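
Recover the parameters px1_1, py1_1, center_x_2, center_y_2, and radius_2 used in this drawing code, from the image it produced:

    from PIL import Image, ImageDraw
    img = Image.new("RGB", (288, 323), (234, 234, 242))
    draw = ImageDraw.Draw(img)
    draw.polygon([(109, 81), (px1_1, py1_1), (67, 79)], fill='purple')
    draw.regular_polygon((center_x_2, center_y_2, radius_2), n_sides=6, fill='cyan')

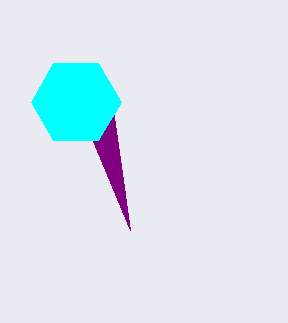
px1_1 = 130; py1_1 = 230; center_x_2 = 76; center_y_2 = 102; radius_2 = 45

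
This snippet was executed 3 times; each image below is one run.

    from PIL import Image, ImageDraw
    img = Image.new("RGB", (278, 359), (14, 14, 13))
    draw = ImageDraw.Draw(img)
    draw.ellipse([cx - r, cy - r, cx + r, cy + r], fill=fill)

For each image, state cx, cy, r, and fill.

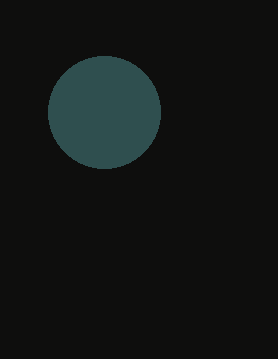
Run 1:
cx = 104
cy = 112
r = 56
fill = 'darkslategray'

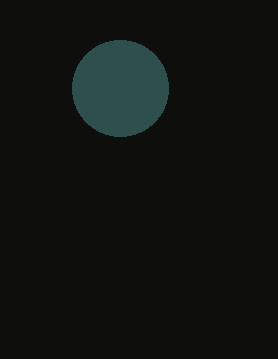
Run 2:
cx = 120; cy = 88; r = 48; fill = 'darkslategray'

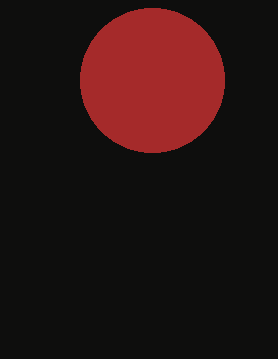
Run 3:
cx = 152, cy = 80, r = 72, fill = 'brown'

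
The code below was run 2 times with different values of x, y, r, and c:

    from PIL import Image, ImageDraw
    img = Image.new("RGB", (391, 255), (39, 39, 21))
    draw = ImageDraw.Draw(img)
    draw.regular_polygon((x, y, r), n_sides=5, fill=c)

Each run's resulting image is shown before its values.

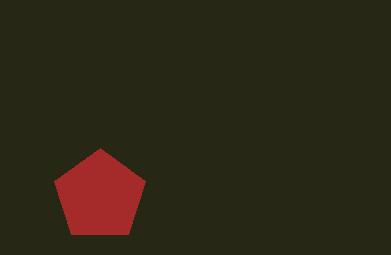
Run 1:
x = 100
y = 196
r = 48
c = 'brown'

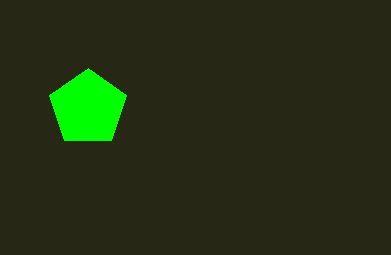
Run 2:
x = 88
y = 108
r = 40
c = 'lime'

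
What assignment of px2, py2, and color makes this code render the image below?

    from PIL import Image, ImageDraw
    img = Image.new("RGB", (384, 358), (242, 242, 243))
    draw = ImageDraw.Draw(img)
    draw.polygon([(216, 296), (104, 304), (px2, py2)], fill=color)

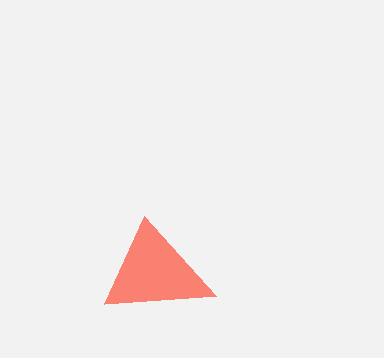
px2 = 144; py2 = 216; color = 'salmon'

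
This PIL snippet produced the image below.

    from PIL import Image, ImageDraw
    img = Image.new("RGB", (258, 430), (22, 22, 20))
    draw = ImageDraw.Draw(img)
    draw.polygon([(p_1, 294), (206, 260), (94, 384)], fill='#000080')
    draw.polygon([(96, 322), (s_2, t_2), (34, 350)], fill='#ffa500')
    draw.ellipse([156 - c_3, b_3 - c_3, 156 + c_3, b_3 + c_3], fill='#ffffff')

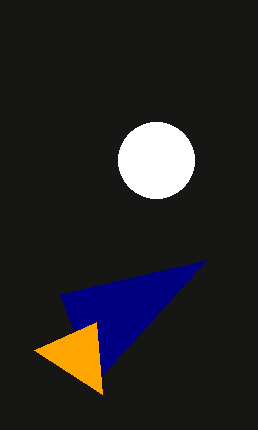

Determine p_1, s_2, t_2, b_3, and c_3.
p_1 = 60
s_2 = 102
t_2 = 394
b_3 = 160
c_3 = 38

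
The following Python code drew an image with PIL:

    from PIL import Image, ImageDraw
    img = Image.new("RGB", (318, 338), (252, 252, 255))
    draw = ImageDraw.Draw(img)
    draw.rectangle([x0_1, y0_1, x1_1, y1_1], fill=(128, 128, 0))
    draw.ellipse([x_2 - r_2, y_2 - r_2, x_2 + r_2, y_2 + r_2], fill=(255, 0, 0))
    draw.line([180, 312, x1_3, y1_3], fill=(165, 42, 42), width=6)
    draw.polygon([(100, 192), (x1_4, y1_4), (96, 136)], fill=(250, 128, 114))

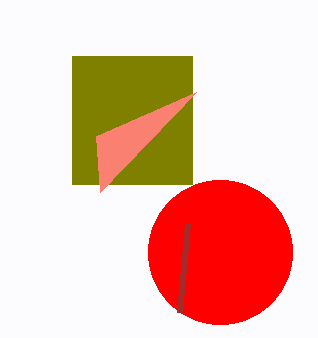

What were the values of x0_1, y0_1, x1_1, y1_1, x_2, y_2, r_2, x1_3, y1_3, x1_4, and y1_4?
x0_1 = 72, y0_1 = 56, x1_1 = 192, y1_1 = 184, x_2 = 220, y_2 = 252, r_2 = 72, x1_3 = 188, y1_3 = 224, x1_4 = 196, y1_4 = 92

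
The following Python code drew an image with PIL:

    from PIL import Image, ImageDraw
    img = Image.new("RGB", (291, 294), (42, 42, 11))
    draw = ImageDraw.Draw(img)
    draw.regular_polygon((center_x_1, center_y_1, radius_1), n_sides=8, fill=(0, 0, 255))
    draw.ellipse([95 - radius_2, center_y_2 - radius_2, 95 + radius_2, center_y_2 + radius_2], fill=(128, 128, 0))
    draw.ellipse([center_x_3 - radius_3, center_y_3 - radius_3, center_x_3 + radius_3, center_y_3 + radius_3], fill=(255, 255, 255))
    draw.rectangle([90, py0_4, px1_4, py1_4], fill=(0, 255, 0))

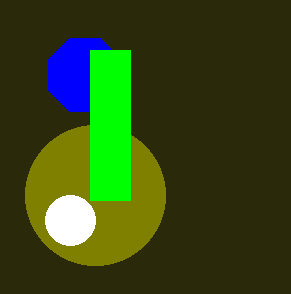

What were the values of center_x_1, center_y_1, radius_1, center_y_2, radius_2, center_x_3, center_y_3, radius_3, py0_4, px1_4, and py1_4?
center_x_1 = 85; center_y_1 = 75; radius_1 = 40; center_y_2 = 195; radius_2 = 70; center_x_3 = 70; center_y_3 = 220; radius_3 = 25; py0_4 = 50; px1_4 = 130; py1_4 = 200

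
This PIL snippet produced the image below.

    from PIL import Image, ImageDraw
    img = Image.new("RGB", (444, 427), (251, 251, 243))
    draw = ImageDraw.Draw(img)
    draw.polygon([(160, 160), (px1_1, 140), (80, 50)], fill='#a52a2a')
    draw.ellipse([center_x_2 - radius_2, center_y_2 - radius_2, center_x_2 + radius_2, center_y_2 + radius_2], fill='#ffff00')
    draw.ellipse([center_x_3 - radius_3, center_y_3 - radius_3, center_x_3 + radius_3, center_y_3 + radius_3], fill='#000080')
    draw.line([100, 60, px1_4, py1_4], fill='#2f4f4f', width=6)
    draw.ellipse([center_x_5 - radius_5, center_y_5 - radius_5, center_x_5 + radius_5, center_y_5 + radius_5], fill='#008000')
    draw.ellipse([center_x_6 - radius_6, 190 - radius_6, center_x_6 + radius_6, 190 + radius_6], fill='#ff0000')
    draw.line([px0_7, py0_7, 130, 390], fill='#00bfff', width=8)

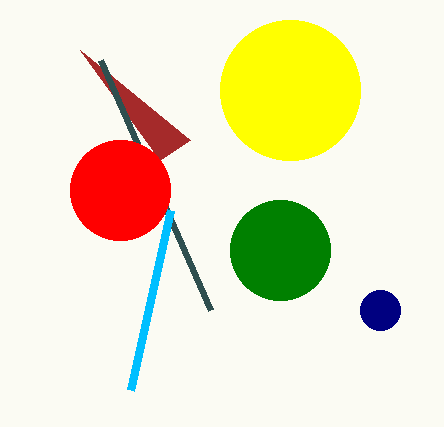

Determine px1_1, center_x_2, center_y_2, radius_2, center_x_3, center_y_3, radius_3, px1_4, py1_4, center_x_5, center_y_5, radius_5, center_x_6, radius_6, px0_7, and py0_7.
px1_1 = 190, center_x_2 = 290, center_y_2 = 90, radius_2 = 70, center_x_3 = 380, center_y_3 = 310, radius_3 = 20, px1_4 = 210, py1_4 = 310, center_x_5 = 280, center_y_5 = 250, radius_5 = 50, center_x_6 = 120, radius_6 = 50, px0_7 = 170, py0_7 = 210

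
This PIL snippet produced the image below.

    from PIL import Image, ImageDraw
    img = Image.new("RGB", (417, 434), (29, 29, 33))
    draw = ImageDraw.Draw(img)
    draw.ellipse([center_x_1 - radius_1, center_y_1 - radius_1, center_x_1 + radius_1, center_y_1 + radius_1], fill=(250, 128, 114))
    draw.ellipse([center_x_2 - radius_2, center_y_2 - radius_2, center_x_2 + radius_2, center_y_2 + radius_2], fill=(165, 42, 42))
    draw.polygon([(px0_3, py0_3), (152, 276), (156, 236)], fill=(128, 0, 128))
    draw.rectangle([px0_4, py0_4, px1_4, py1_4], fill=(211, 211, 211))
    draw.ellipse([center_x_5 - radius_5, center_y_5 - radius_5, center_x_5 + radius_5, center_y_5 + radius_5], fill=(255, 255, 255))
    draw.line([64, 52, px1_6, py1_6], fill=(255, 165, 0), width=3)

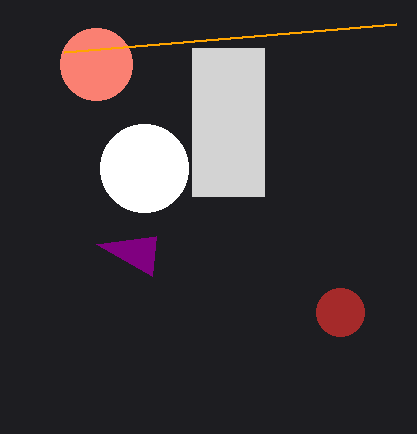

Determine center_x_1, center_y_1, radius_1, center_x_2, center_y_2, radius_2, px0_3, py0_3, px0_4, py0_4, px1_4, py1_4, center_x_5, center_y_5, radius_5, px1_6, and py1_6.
center_x_1 = 96; center_y_1 = 64; radius_1 = 36; center_x_2 = 340; center_y_2 = 312; radius_2 = 24; px0_3 = 96; py0_3 = 244; px0_4 = 192; py0_4 = 48; px1_4 = 264; py1_4 = 196; center_x_5 = 144; center_y_5 = 168; radius_5 = 44; px1_6 = 396; py1_6 = 24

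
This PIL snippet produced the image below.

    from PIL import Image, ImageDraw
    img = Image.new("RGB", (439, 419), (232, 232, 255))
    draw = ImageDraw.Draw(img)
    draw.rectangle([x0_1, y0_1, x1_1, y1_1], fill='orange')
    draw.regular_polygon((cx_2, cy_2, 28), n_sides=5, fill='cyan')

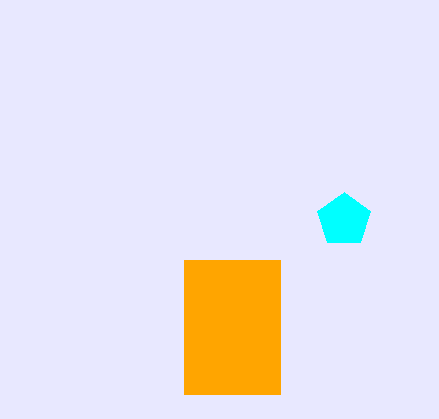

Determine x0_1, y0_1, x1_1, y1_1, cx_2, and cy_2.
x0_1 = 184
y0_1 = 260
x1_1 = 280
y1_1 = 394
cx_2 = 344
cy_2 = 220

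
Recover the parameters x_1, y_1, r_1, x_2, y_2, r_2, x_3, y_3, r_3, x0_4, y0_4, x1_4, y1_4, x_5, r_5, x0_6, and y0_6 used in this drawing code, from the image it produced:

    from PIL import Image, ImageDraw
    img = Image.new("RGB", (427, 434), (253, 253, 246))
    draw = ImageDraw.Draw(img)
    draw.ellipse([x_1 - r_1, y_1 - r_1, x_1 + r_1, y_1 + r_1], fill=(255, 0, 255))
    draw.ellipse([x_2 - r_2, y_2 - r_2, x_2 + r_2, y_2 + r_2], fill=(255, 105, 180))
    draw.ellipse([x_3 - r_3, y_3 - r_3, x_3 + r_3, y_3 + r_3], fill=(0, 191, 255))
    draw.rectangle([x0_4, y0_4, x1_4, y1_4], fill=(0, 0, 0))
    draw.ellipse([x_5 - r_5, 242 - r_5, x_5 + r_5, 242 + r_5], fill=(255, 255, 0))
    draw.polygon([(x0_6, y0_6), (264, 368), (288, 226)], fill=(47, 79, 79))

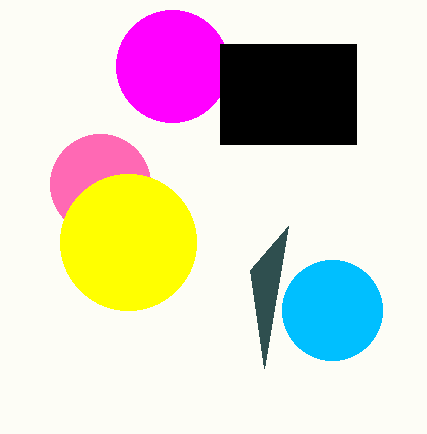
x_1 = 172; y_1 = 66; r_1 = 56; x_2 = 100; y_2 = 184; r_2 = 50; x_3 = 332; y_3 = 310; r_3 = 50; x0_4 = 220; y0_4 = 44; x1_4 = 356; y1_4 = 144; x_5 = 128; r_5 = 68; x0_6 = 250; y0_6 = 270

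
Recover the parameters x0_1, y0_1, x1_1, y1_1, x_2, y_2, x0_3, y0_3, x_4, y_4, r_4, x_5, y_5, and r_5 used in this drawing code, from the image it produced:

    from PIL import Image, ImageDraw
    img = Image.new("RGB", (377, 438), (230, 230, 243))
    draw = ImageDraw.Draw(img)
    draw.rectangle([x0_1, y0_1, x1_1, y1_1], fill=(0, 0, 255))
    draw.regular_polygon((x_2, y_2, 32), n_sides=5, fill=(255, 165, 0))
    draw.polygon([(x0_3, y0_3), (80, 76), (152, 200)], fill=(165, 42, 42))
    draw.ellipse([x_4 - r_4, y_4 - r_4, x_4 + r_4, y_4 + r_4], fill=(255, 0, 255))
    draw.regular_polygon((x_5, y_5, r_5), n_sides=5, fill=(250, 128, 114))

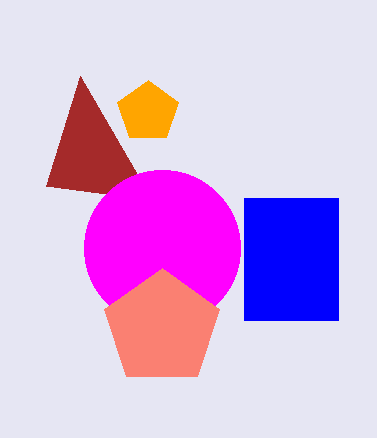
x0_1 = 244, y0_1 = 198, x1_1 = 338, y1_1 = 320, x_2 = 148, y_2 = 112, x0_3 = 46, y0_3 = 186, x_4 = 162, y_4 = 248, r_4 = 78, x_5 = 162, y_5 = 328, r_5 = 60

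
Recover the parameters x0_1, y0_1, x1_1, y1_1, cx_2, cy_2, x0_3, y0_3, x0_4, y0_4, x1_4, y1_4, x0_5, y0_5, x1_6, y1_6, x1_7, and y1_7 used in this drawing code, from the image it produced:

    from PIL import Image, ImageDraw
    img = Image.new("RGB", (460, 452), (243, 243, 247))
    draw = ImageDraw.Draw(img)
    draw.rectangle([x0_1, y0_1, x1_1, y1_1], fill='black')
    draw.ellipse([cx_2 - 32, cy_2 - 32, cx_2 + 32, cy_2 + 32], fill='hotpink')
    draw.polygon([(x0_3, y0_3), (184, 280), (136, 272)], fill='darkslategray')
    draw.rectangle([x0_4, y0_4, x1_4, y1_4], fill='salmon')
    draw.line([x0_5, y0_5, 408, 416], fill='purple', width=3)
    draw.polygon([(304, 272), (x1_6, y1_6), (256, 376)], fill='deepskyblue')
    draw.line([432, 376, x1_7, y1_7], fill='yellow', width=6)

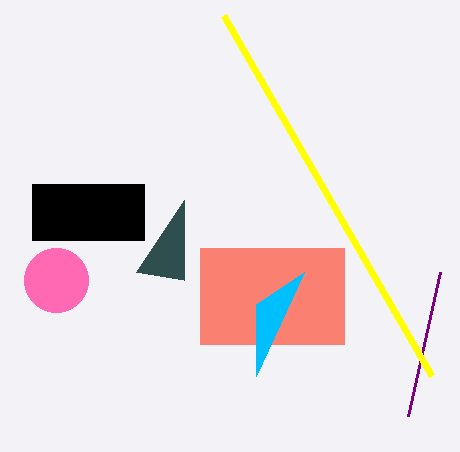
x0_1 = 32
y0_1 = 184
x1_1 = 144
y1_1 = 240
cx_2 = 56
cy_2 = 280
x0_3 = 184
y0_3 = 200
x0_4 = 200
y0_4 = 248
x1_4 = 344
y1_4 = 344
x0_5 = 440
y0_5 = 272
x1_6 = 256
y1_6 = 304
x1_7 = 224
y1_7 = 16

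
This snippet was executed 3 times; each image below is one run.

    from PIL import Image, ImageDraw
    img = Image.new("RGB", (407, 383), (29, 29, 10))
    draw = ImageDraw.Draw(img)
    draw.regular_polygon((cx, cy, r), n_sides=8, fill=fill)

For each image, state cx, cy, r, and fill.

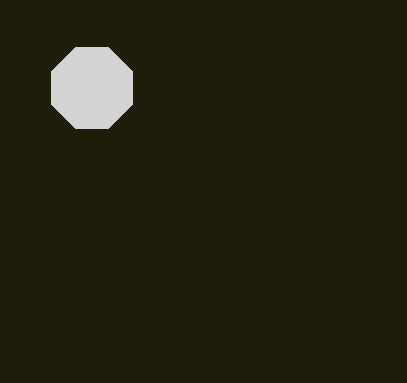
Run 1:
cx = 92
cy = 88
r = 44
fill = 'lightgray'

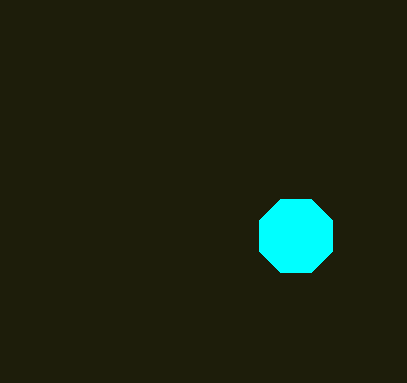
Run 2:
cx = 296
cy = 236
r = 40
fill = 'cyan'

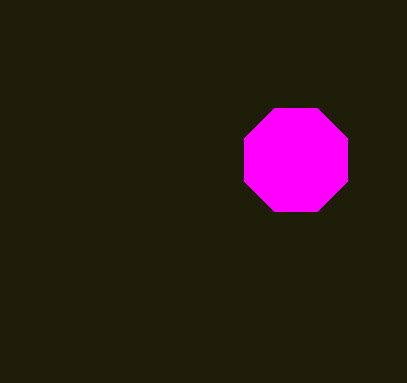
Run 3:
cx = 296; cy = 160; r = 56; fill = 'magenta'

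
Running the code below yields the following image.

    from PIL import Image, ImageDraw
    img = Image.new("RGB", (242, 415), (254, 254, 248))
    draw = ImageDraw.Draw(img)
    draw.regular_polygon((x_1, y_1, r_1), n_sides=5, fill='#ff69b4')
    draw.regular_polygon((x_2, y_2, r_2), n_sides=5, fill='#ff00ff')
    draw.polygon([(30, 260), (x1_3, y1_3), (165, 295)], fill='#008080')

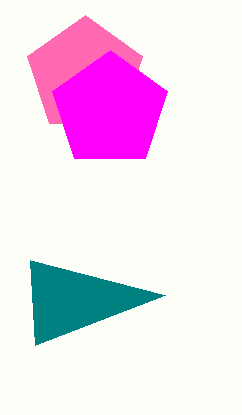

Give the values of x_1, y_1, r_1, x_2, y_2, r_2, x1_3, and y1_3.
x_1 = 85
y_1 = 75
r_1 = 60
x_2 = 110
y_2 = 110
r_2 = 60
x1_3 = 35
y1_3 = 345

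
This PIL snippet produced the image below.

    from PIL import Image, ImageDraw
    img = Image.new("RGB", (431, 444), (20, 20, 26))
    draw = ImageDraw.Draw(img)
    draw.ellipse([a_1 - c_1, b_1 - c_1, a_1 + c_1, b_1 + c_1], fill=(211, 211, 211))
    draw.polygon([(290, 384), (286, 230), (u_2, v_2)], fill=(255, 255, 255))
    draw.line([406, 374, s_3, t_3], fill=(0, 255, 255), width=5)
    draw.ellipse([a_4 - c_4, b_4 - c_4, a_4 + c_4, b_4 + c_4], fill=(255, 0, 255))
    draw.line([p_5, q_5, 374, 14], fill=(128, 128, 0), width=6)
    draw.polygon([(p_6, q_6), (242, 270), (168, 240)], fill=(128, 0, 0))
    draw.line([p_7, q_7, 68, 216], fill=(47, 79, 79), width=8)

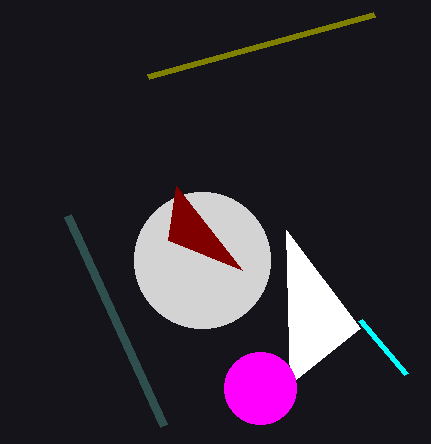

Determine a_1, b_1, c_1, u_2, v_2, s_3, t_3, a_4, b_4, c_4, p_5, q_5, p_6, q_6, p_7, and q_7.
a_1 = 202, b_1 = 260, c_1 = 68, u_2 = 360, v_2 = 328, s_3 = 360, t_3 = 320, a_4 = 260, b_4 = 388, c_4 = 36, p_5 = 148, q_5 = 76, p_6 = 176, q_6 = 186, p_7 = 164, q_7 = 426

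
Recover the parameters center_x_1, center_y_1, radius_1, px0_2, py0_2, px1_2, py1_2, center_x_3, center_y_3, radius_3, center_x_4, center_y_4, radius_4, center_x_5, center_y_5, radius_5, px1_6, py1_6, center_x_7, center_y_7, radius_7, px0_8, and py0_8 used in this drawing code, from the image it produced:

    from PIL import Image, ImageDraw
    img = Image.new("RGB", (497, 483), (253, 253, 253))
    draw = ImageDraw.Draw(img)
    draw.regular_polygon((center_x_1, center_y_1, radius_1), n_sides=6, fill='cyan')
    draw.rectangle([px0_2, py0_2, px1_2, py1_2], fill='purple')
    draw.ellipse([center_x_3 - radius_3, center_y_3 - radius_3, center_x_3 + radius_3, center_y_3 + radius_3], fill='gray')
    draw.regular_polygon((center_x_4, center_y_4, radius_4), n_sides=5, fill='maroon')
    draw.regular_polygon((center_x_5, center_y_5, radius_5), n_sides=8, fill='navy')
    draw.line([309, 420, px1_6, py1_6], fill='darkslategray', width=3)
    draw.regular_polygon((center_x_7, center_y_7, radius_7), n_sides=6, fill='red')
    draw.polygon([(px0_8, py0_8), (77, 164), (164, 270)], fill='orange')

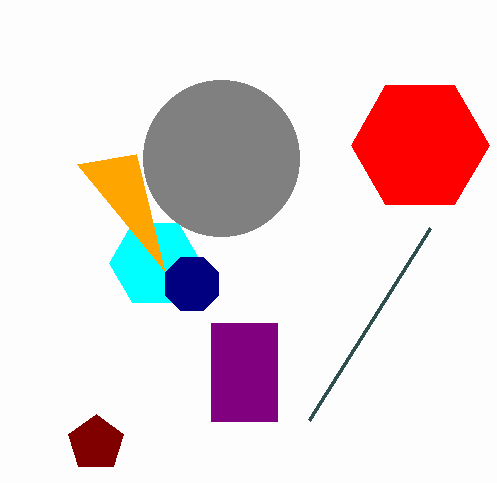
center_x_1 = 155; center_y_1 = 263; radius_1 = 46; px0_2 = 211; py0_2 = 323; px1_2 = 277; py1_2 = 421; center_x_3 = 221; center_y_3 = 158; radius_3 = 78; center_x_4 = 96; center_y_4 = 443; radius_4 = 29; center_x_5 = 192; center_y_5 = 284; radius_5 = 29; px1_6 = 430; py1_6 = 228; center_x_7 = 420; center_y_7 = 145; radius_7 = 69; px0_8 = 136; py0_8 = 154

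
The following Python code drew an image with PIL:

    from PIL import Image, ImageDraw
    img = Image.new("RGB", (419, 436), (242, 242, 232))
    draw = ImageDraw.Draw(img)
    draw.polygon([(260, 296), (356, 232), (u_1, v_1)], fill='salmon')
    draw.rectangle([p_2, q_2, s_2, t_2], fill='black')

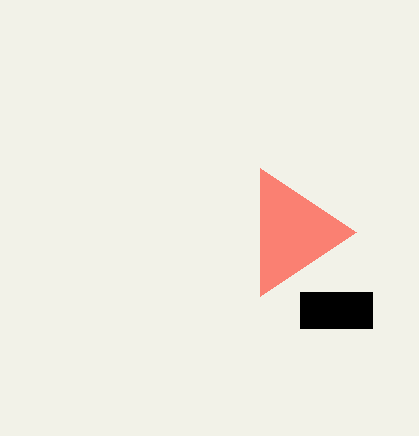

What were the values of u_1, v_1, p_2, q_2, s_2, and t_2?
u_1 = 260; v_1 = 168; p_2 = 300; q_2 = 292; s_2 = 372; t_2 = 328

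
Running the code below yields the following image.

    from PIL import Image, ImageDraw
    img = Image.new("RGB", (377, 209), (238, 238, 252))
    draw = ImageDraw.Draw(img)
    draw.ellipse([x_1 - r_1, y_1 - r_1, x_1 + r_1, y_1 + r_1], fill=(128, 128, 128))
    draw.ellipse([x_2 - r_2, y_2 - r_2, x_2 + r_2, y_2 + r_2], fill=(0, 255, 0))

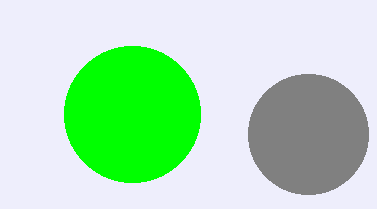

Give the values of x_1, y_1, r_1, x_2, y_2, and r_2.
x_1 = 308
y_1 = 134
r_1 = 60
x_2 = 132
y_2 = 114
r_2 = 68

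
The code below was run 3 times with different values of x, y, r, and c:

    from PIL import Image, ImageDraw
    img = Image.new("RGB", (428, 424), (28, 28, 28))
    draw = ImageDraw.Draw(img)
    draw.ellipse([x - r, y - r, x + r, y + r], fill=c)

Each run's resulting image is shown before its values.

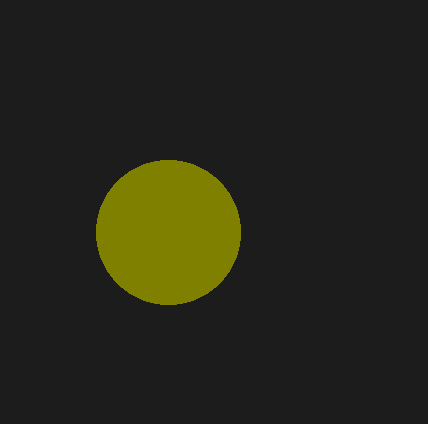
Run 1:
x = 168; y = 232; r = 72; c = 'olive'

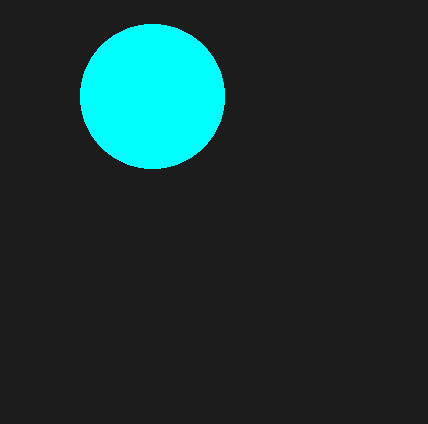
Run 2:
x = 152
y = 96
r = 72
c = 'cyan'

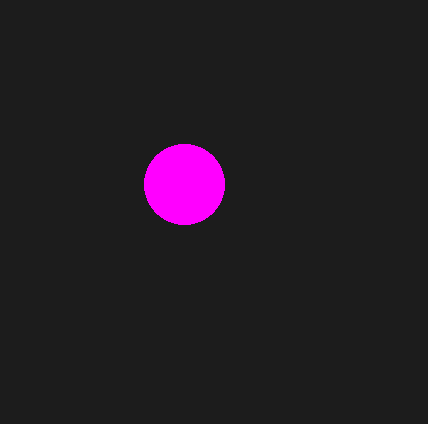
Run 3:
x = 184, y = 184, r = 40, c = 'magenta'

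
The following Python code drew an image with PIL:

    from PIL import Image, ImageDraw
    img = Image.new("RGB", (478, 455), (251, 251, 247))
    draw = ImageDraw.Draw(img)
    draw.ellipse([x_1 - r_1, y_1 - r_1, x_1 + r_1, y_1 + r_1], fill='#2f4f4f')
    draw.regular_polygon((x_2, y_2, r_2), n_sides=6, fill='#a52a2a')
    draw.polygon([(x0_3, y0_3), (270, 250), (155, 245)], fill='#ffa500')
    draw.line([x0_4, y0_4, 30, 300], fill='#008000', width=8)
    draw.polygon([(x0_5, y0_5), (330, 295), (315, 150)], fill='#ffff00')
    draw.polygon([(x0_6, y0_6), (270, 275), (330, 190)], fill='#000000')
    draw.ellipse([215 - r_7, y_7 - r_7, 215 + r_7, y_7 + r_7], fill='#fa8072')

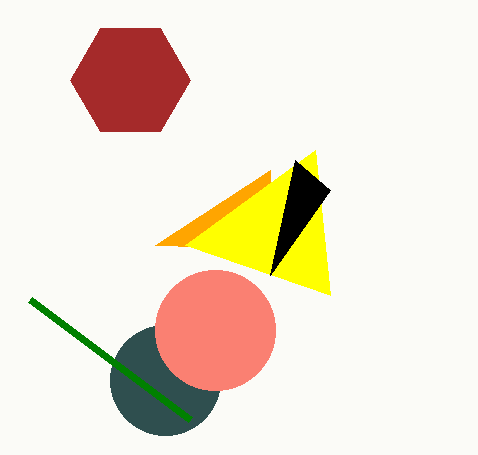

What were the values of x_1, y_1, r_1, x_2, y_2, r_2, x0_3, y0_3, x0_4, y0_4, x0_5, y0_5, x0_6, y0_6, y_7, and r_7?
x_1 = 165; y_1 = 380; r_1 = 55; x_2 = 130; y_2 = 80; r_2 = 60; x0_3 = 270; y0_3 = 170; x0_4 = 190; y0_4 = 420; x0_5 = 185; y0_5 = 245; x0_6 = 295; y0_6 = 160; y_7 = 330; r_7 = 60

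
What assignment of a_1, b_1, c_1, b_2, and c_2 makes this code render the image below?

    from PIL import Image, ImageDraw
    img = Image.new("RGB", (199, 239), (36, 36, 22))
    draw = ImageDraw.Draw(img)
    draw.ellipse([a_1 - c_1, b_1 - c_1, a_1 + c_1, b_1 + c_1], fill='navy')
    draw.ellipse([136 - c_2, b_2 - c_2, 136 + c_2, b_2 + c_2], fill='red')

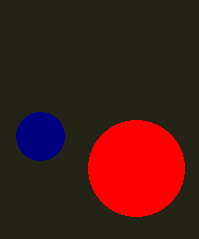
a_1 = 40; b_1 = 136; c_1 = 24; b_2 = 168; c_2 = 48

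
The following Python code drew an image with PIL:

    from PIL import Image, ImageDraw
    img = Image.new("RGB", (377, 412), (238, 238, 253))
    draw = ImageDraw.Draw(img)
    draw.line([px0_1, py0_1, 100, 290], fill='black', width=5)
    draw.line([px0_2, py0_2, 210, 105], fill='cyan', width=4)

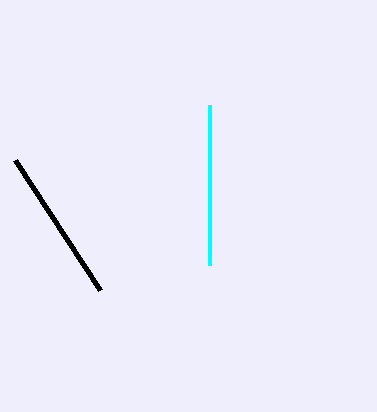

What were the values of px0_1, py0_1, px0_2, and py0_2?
px0_1 = 15, py0_1 = 160, px0_2 = 210, py0_2 = 265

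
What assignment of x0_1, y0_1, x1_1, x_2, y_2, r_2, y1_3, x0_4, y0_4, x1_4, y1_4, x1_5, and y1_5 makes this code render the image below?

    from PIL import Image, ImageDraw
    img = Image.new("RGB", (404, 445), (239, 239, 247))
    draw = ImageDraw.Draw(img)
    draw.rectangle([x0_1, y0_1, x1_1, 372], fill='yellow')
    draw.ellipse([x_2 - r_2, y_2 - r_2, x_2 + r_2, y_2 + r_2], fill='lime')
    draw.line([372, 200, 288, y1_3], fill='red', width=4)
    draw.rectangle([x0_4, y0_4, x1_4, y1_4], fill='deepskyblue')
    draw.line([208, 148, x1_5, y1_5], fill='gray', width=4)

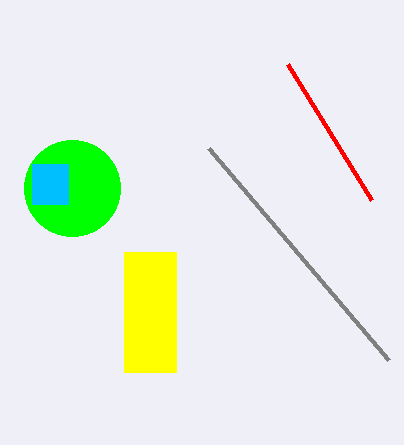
x0_1 = 124; y0_1 = 252; x1_1 = 176; x_2 = 72; y_2 = 188; r_2 = 48; y1_3 = 64; x0_4 = 32; y0_4 = 164; x1_4 = 68; y1_4 = 204; x1_5 = 388; y1_5 = 360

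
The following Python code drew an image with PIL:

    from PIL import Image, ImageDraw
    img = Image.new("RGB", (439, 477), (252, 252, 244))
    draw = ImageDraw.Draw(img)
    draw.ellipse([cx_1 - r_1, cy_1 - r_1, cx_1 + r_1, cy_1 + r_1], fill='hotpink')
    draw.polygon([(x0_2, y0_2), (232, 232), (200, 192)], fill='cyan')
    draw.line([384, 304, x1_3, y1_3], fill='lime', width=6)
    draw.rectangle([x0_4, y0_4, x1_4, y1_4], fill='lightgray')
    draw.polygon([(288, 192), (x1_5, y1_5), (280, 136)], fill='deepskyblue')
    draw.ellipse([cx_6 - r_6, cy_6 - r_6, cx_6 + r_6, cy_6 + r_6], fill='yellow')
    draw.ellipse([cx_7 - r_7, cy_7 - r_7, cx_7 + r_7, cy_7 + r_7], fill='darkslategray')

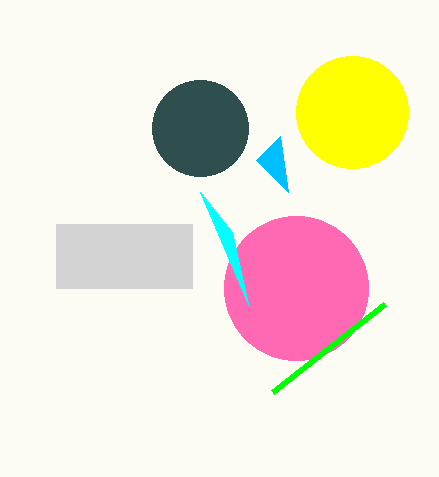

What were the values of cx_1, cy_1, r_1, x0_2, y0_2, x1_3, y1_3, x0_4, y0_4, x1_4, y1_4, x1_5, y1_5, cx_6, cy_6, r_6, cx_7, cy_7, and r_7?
cx_1 = 296; cy_1 = 288; r_1 = 72; x0_2 = 248; y0_2 = 304; x1_3 = 272; y1_3 = 392; x0_4 = 56; y0_4 = 224; x1_4 = 192; y1_4 = 288; x1_5 = 256; y1_5 = 160; cx_6 = 352; cy_6 = 112; r_6 = 56; cx_7 = 200; cy_7 = 128; r_7 = 48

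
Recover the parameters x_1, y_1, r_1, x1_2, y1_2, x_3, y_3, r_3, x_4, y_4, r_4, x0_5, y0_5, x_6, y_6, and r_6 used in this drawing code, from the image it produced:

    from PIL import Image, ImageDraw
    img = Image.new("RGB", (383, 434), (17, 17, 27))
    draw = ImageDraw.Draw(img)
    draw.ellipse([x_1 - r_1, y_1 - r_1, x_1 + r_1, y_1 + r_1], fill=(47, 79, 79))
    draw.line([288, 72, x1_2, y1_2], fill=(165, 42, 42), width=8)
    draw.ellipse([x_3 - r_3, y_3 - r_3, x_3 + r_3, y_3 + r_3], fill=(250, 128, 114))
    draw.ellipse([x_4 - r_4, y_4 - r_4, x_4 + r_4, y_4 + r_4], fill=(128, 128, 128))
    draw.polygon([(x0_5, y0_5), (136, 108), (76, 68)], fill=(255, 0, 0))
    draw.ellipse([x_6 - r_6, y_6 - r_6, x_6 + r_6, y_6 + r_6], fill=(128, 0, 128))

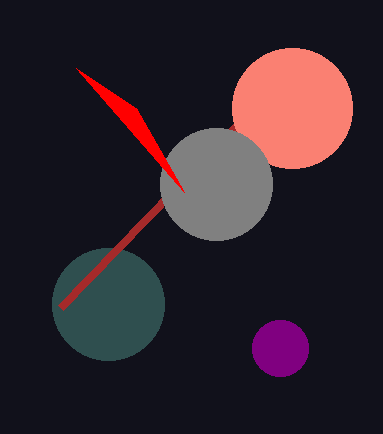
x_1 = 108
y_1 = 304
r_1 = 56
x1_2 = 60
y1_2 = 308
x_3 = 292
y_3 = 108
r_3 = 60
x_4 = 216
y_4 = 184
r_4 = 56
x0_5 = 184
y0_5 = 192
x_6 = 280
y_6 = 348
r_6 = 28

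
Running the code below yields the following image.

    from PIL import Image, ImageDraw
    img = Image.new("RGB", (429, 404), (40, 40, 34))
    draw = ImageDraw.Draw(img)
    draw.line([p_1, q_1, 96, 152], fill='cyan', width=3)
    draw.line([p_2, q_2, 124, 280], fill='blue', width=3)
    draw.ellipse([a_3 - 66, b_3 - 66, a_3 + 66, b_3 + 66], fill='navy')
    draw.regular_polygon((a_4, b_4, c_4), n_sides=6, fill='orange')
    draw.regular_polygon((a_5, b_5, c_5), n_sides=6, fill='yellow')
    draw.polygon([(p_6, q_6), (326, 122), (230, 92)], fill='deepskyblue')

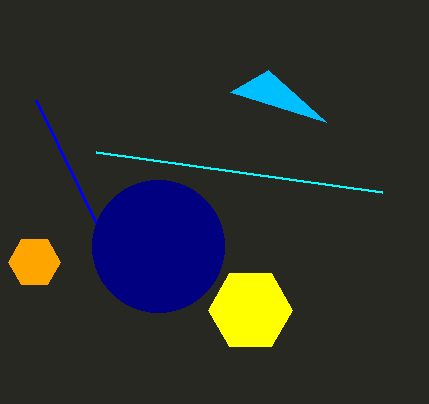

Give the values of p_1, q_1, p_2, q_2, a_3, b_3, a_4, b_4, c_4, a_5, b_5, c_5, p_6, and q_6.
p_1 = 382
q_1 = 192
p_2 = 36
q_2 = 100
a_3 = 158
b_3 = 246
a_4 = 34
b_4 = 262
c_4 = 26
a_5 = 250
b_5 = 310
c_5 = 42
p_6 = 268
q_6 = 70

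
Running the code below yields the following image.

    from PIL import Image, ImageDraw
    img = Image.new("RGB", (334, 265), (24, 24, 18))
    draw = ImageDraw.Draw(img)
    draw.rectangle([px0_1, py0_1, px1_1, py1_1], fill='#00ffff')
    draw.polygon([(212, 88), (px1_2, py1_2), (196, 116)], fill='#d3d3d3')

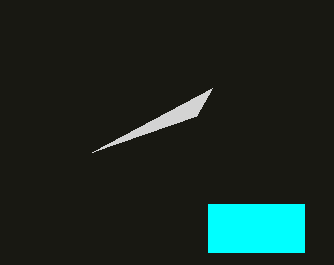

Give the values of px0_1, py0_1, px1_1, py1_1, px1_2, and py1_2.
px0_1 = 208; py0_1 = 204; px1_1 = 304; py1_1 = 252; px1_2 = 92; py1_2 = 152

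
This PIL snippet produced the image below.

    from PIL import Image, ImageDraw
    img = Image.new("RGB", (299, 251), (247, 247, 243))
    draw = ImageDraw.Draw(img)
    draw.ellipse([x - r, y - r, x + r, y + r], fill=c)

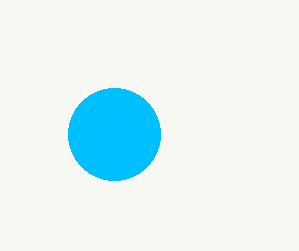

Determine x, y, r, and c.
x = 114, y = 134, r = 46, c = 'deepskyblue'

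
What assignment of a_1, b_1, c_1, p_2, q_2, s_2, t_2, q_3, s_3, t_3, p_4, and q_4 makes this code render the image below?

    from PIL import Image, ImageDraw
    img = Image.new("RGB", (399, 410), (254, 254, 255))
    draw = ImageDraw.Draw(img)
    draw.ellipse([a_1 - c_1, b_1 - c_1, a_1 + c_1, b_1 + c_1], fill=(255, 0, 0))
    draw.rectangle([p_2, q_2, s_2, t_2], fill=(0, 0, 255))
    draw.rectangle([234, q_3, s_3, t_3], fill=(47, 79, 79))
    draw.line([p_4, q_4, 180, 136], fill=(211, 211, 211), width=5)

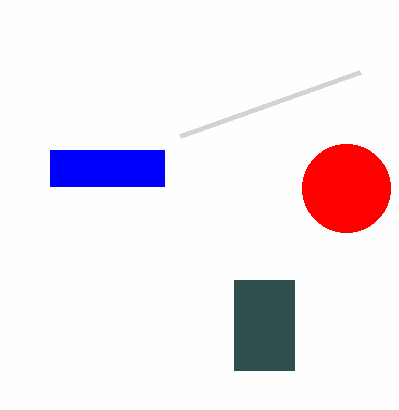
a_1 = 346
b_1 = 188
c_1 = 44
p_2 = 50
q_2 = 150
s_2 = 164
t_2 = 186
q_3 = 280
s_3 = 294
t_3 = 370
p_4 = 360
q_4 = 72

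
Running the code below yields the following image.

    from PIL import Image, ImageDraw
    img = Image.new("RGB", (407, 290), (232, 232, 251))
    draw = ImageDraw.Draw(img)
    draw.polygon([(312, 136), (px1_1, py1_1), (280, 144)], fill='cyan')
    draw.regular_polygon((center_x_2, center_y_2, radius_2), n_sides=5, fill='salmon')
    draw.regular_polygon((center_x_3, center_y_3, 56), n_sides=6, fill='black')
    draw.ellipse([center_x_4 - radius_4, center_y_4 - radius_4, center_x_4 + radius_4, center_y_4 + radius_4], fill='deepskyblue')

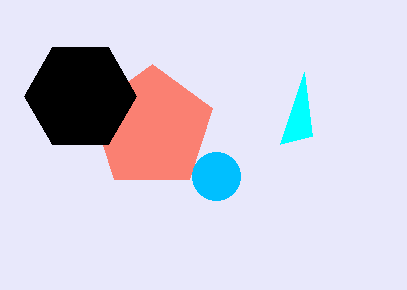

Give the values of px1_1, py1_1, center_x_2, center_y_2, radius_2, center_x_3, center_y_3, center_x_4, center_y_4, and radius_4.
px1_1 = 304, py1_1 = 72, center_x_2 = 152, center_y_2 = 128, radius_2 = 64, center_x_3 = 80, center_y_3 = 96, center_x_4 = 216, center_y_4 = 176, radius_4 = 24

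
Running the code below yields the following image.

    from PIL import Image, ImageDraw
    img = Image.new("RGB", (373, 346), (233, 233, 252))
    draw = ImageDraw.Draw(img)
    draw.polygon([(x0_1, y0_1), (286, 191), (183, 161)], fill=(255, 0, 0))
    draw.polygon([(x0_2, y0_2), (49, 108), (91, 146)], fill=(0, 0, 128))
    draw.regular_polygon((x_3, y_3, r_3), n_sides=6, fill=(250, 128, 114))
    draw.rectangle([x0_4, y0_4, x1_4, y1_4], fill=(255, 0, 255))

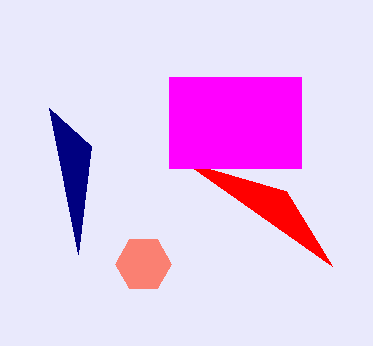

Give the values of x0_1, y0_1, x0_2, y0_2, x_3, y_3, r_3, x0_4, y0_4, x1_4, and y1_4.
x0_1 = 332
y0_1 = 266
x0_2 = 78
y0_2 = 254
x_3 = 143
y_3 = 264
r_3 = 28
x0_4 = 169
y0_4 = 77
x1_4 = 301
y1_4 = 168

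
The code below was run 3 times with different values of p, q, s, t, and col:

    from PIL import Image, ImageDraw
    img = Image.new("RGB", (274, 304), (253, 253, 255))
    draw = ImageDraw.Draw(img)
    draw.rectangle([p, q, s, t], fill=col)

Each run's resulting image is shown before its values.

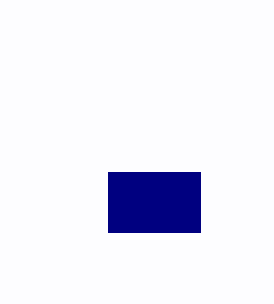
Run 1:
p = 108; q = 172; s = 200; t = 232; col = 'navy'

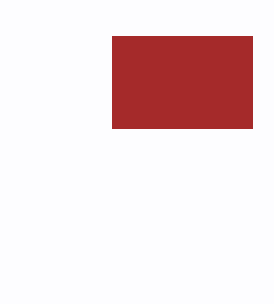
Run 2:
p = 112, q = 36, s = 252, t = 128, col = 'brown'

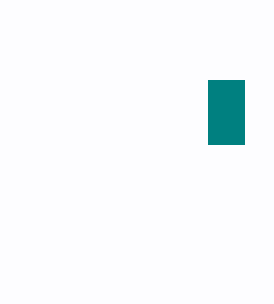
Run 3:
p = 208
q = 80
s = 244
t = 144
col = 'teal'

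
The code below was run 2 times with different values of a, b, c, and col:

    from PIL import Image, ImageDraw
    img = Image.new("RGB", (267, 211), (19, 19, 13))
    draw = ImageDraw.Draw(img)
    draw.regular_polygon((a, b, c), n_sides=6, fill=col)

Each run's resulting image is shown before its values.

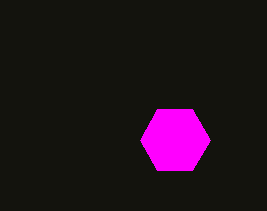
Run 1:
a = 175
b = 140
c = 35
col = 'magenta'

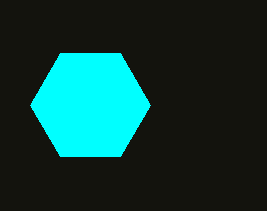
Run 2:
a = 90; b = 105; c = 60; col = 'cyan'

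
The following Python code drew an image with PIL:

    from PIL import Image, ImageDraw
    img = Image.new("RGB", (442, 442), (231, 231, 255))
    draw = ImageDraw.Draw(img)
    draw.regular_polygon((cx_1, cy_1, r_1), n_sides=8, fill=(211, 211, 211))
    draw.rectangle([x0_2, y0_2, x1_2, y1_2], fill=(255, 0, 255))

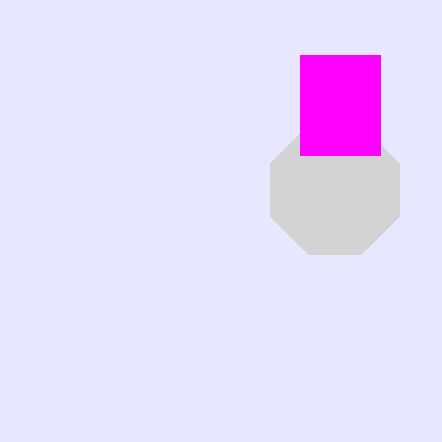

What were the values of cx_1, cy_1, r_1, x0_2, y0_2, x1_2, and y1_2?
cx_1 = 335, cy_1 = 190, r_1 = 70, x0_2 = 300, y0_2 = 55, x1_2 = 380, y1_2 = 155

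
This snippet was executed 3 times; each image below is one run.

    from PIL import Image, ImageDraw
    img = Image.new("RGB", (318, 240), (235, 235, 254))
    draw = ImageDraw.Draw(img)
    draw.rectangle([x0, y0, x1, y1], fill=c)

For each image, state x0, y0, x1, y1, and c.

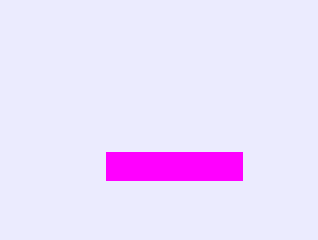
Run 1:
x0 = 106
y0 = 152
x1 = 242
y1 = 180
c = 'magenta'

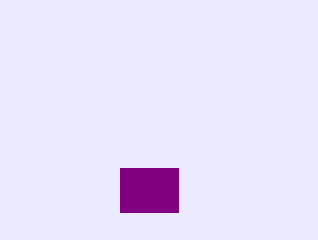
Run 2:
x0 = 120, y0 = 168, x1 = 178, y1 = 212, c = 'purple'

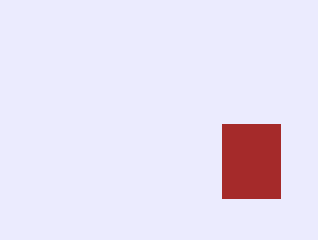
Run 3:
x0 = 222, y0 = 124, x1 = 280, y1 = 198, c = 'brown'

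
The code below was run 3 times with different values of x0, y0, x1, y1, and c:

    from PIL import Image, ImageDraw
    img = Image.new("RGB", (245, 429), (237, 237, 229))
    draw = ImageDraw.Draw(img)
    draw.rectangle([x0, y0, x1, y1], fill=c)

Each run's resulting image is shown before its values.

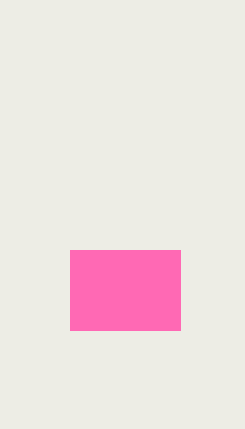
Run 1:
x0 = 70
y0 = 250
x1 = 180
y1 = 330
c = 'hotpink'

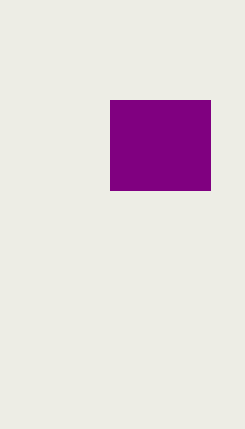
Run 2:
x0 = 110, y0 = 100, x1 = 210, y1 = 190, c = 'purple'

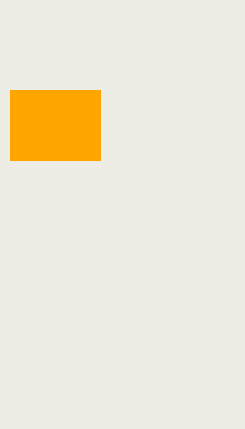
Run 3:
x0 = 10, y0 = 90, x1 = 100, y1 = 160, c = 'orange'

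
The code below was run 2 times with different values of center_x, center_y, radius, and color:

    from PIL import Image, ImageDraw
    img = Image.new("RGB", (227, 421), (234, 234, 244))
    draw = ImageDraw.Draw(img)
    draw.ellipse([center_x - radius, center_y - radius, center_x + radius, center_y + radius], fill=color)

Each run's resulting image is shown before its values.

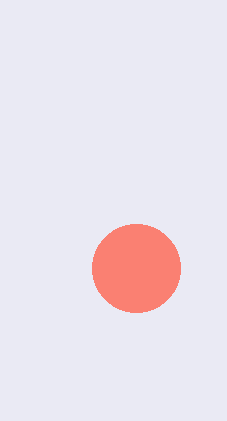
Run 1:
center_x = 136, center_y = 268, radius = 44, color = 'salmon'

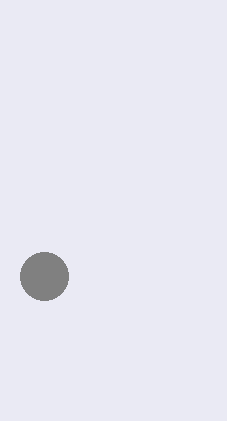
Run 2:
center_x = 44; center_y = 276; radius = 24; color = 'gray'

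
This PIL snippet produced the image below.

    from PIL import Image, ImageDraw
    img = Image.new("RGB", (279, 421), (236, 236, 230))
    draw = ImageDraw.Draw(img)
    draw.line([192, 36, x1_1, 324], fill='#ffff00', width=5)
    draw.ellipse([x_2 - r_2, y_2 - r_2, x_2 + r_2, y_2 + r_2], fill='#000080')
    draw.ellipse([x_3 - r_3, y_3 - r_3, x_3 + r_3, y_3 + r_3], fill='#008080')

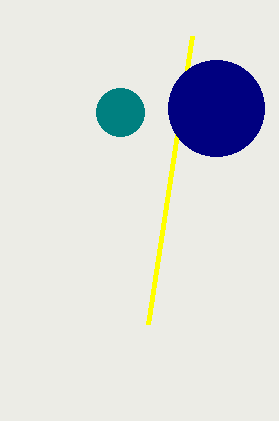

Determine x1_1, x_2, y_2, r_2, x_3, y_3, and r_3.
x1_1 = 148, x_2 = 216, y_2 = 108, r_2 = 48, x_3 = 120, y_3 = 112, r_3 = 24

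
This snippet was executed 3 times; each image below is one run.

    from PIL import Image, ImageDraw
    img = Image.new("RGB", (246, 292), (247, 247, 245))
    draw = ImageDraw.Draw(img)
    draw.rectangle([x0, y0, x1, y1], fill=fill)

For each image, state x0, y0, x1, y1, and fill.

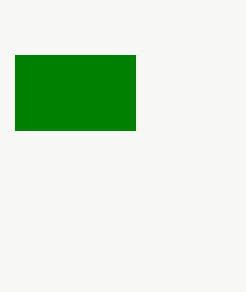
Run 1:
x0 = 15, y0 = 55, x1 = 135, y1 = 130, fill = 'green'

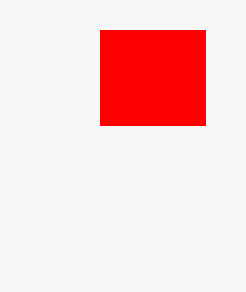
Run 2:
x0 = 100
y0 = 30
x1 = 205
y1 = 125
fill = 'red'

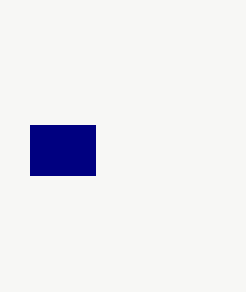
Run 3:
x0 = 30
y0 = 125
x1 = 95
y1 = 175
fill = 'navy'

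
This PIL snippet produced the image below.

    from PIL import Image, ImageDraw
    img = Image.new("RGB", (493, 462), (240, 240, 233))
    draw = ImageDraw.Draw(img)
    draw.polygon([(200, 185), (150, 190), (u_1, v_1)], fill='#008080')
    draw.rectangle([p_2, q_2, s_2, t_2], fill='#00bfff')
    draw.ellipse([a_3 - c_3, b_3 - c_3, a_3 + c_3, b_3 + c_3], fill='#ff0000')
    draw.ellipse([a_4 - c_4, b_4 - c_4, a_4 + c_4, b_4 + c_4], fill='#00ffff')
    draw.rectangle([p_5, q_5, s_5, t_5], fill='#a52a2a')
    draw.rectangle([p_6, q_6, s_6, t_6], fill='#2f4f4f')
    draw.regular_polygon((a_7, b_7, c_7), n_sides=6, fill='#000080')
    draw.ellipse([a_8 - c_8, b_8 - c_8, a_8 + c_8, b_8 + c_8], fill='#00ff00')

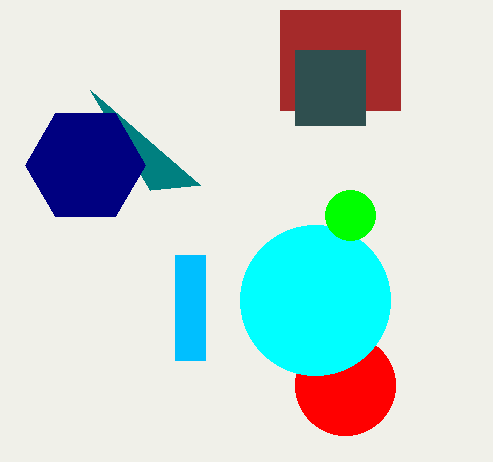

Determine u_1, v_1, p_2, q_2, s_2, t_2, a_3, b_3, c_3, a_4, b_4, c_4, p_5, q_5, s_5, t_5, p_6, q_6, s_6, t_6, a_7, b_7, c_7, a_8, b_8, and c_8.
u_1 = 90; v_1 = 90; p_2 = 175; q_2 = 255; s_2 = 205; t_2 = 360; a_3 = 345; b_3 = 385; c_3 = 50; a_4 = 315; b_4 = 300; c_4 = 75; p_5 = 280; q_5 = 10; s_5 = 400; t_5 = 110; p_6 = 295; q_6 = 50; s_6 = 365; t_6 = 125; a_7 = 85; b_7 = 165; c_7 = 60; a_8 = 350; b_8 = 215; c_8 = 25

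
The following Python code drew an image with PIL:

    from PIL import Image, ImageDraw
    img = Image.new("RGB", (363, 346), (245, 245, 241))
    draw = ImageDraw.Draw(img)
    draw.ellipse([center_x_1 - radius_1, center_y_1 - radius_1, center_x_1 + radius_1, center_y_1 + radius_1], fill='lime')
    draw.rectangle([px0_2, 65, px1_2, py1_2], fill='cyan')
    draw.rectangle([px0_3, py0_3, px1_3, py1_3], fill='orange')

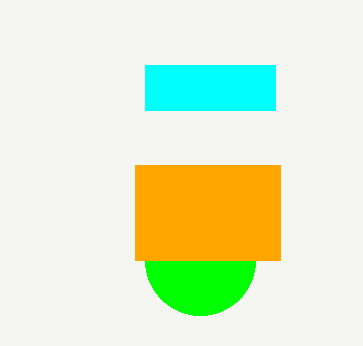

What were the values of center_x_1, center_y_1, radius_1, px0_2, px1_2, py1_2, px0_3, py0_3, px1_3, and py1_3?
center_x_1 = 200
center_y_1 = 260
radius_1 = 55
px0_2 = 145
px1_2 = 275
py1_2 = 110
px0_3 = 135
py0_3 = 165
px1_3 = 280
py1_3 = 260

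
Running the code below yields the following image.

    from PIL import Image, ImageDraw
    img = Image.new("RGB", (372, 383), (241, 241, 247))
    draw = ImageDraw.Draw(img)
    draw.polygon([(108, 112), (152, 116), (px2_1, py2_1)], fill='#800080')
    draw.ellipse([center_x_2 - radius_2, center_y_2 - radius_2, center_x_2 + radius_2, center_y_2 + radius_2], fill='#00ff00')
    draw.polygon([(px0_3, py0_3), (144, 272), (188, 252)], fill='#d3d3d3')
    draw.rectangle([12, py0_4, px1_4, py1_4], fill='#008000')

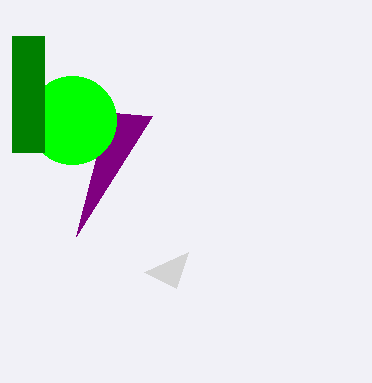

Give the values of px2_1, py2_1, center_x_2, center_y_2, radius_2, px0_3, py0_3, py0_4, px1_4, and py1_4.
px2_1 = 76
py2_1 = 236
center_x_2 = 72
center_y_2 = 120
radius_2 = 44
px0_3 = 176
py0_3 = 288
py0_4 = 36
px1_4 = 44
py1_4 = 152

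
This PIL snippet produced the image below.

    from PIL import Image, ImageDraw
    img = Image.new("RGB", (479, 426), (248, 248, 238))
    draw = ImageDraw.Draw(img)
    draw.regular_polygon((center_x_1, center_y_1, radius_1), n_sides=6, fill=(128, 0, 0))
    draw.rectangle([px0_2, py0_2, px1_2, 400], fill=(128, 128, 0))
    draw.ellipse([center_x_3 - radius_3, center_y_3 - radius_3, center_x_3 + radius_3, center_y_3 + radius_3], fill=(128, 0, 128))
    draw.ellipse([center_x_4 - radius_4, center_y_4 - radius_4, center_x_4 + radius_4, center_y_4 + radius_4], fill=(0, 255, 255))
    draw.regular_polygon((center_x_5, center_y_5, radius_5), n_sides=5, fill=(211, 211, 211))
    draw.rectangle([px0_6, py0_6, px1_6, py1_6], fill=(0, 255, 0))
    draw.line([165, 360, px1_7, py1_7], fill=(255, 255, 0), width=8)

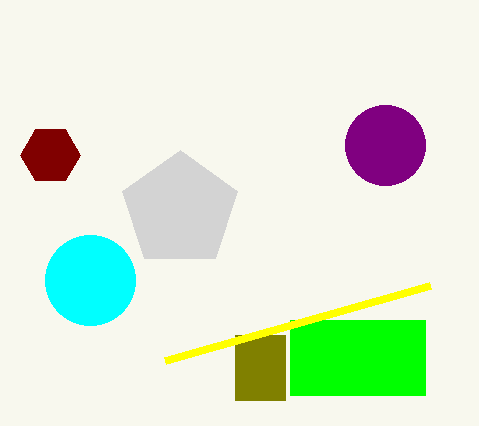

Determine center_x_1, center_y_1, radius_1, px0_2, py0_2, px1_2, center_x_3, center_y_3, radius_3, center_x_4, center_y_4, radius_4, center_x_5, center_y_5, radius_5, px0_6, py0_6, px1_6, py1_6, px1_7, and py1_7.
center_x_1 = 50, center_y_1 = 155, radius_1 = 30, px0_2 = 235, py0_2 = 335, px1_2 = 285, center_x_3 = 385, center_y_3 = 145, radius_3 = 40, center_x_4 = 90, center_y_4 = 280, radius_4 = 45, center_x_5 = 180, center_y_5 = 210, radius_5 = 60, px0_6 = 290, py0_6 = 320, px1_6 = 425, py1_6 = 395, px1_7 = 430, py1_7 = 285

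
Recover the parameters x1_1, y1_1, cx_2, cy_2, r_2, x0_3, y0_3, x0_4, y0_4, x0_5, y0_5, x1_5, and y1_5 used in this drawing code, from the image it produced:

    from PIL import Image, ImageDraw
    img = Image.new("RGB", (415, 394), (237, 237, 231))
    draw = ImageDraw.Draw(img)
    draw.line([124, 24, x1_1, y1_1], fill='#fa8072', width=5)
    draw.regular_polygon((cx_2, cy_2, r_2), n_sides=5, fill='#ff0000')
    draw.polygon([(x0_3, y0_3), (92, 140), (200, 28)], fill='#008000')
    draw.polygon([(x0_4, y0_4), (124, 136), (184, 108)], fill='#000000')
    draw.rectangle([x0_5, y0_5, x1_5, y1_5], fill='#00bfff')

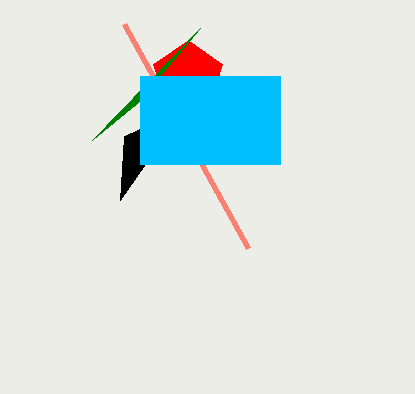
x1_1 = 248
y1_1 = 248
cx_2 = 188
cy_2 = 76
r_2 = 36
x0_3 = 136
y0_3 = 104
x0_4 = 120
y0_4 = 200
x0_5 = 140
y0_5 = 76
x1_5 = 280
y1_5 = 164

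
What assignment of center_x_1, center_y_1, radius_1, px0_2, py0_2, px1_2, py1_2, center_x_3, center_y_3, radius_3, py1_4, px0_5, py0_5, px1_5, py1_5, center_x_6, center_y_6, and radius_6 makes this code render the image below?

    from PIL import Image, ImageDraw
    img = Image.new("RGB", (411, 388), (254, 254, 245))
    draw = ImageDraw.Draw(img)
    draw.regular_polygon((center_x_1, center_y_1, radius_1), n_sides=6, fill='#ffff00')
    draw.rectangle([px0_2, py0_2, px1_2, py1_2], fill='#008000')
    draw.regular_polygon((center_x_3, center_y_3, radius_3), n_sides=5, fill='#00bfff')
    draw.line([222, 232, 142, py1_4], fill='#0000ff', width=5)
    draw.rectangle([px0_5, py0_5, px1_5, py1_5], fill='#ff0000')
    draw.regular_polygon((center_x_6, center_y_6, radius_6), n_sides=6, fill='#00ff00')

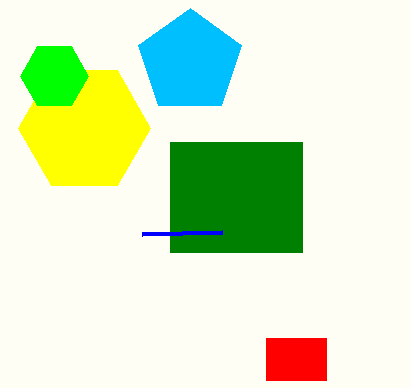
center_x_1 = 84, center_y_1 = 128, radius_1 = 66, px0_2 = 170, py0_2 = 142, px1_2 = 302, py1_2 = 252, center_x_3 = 190, center_y_3 = 62, radius_3 = 54, py1_4 = 234, px0_5 = 266, py0_5 = 338, px1_5 = 326, py1_5 = 380, center_x_6 = 54, center_y_6 = 76, radius_6 = 34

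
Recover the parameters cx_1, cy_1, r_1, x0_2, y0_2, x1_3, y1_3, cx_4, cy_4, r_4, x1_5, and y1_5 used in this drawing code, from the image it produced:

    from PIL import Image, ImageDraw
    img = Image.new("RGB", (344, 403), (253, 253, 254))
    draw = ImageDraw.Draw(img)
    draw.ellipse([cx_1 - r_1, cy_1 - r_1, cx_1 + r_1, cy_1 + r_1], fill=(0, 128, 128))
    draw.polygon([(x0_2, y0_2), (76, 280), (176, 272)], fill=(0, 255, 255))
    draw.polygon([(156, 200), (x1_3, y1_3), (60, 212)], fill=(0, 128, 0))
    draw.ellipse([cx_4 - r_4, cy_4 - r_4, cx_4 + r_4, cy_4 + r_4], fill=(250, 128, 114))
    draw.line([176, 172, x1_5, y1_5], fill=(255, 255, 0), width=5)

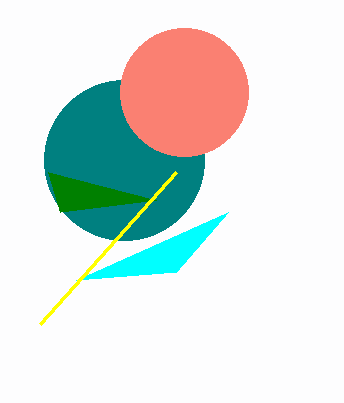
cx_1 = 124; cy_1 = 160; r_1 = 80; x0_2 = 228; y0_2 = 212; x1_3 = 48; y1_3 = 172; cx_4 = 184; cy_4 = 92; r_4 = 64; x1_5 = 40; y1_5 = 324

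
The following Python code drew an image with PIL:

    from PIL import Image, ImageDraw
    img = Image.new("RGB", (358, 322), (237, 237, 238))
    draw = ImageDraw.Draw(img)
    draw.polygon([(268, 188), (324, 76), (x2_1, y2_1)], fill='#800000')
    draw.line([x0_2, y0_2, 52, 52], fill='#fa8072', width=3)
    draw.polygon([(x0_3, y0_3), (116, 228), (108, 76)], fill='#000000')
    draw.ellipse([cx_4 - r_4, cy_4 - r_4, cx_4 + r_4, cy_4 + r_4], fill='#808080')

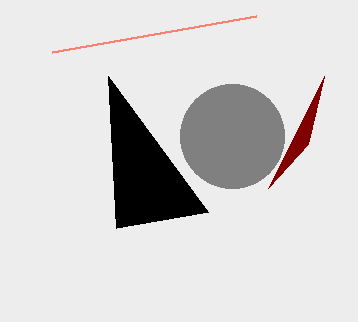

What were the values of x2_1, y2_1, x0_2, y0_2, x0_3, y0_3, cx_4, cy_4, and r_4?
x2_1 = 308; y2_1 = 144; x0_2 = 256; y0_2 = 16; x0_3 = 208; y0_3 = 212; cx_4 = 232; cy_4 = 136; r_4 = 52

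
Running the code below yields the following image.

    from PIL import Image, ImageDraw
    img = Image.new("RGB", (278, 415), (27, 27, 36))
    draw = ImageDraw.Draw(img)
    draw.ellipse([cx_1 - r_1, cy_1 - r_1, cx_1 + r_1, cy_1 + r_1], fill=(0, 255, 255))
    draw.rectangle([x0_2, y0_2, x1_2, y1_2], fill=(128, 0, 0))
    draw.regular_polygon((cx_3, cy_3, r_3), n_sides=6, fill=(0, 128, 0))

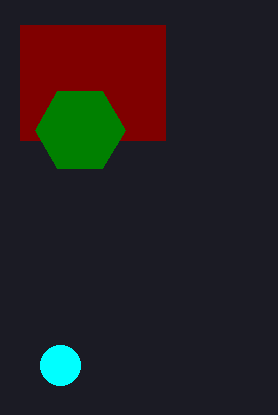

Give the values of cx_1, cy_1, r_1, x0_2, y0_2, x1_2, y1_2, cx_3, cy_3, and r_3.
cx_1 = 60
cy_1 = 365
r_1 = 20
x0_2 = 20
y0_2 = 25
x1_2 = 165
y1_2 = 140
cx_3 = 80
cy_3 = 130
r_3 = 45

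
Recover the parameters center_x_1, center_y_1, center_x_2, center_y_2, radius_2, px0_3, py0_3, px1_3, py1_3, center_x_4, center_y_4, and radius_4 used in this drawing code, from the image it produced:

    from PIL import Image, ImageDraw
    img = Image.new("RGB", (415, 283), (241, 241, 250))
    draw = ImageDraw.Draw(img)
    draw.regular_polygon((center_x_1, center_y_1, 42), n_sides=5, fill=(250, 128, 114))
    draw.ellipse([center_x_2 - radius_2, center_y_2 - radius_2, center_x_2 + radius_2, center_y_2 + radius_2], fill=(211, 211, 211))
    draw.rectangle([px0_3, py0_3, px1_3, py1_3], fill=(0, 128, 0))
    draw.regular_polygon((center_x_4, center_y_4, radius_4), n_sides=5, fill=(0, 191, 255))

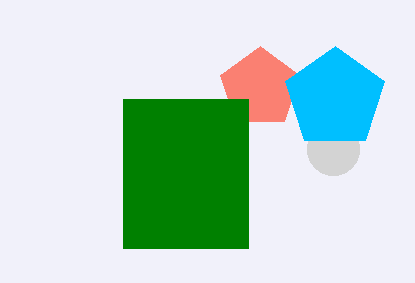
center_x_1 = 260, center_y_1 = 88, center_x_2 = 333, center_y_2 = 149, radius_2 = 26, px0_3 = 123, py0_3 = 99, px1_3 = 248, py1_3 = 248, center_x_4 = 335, center_y_4 = 98, radius_4 = 52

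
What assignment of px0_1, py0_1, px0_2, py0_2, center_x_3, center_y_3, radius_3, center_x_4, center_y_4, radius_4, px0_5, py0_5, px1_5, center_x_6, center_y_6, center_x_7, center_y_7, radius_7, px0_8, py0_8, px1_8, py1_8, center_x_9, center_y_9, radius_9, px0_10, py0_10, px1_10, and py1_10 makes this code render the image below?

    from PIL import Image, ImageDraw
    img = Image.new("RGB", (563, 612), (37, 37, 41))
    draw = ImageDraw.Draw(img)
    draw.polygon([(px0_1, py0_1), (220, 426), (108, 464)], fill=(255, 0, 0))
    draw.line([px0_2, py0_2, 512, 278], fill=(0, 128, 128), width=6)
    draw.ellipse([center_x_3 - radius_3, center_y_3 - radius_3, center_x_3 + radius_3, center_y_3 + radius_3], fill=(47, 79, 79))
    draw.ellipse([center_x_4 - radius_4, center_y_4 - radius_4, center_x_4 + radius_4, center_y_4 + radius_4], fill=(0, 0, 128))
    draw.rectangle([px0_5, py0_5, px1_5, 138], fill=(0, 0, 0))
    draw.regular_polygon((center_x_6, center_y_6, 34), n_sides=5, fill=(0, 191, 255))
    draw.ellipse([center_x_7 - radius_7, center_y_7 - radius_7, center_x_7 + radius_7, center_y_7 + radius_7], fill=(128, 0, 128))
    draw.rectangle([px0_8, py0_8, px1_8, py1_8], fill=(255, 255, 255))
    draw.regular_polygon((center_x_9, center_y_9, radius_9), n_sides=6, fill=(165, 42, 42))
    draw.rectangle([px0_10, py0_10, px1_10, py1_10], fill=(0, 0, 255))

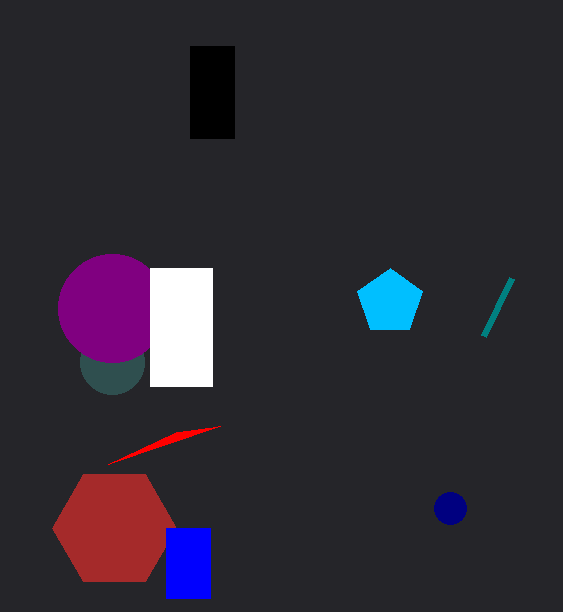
px0_1 = 176; py0_1 = 432; px0_2 = 484; py0_2 = 336; center_x_3 = 112; center_y_3 = 362; radius_3 = 32; center_x_4 = 450; center_y_4 = 508; radius_4 = 16; px0_5 = 190; py0_5 = 46; px1_5 = 234; center_x_6 = 390; center_y_6 = 302; center_x_7 = 112; center_y_7 = 308; radius_7 = 54; px0_8 = 150; py0_8 = 268; px1_8 = 212; py1_8 = 386; center_x_9 = 114; center_y_9 = 528; radius_9 = 62; px0_10 = 166; py0_10 = 528; px1_10 = 210; py1_10 = 598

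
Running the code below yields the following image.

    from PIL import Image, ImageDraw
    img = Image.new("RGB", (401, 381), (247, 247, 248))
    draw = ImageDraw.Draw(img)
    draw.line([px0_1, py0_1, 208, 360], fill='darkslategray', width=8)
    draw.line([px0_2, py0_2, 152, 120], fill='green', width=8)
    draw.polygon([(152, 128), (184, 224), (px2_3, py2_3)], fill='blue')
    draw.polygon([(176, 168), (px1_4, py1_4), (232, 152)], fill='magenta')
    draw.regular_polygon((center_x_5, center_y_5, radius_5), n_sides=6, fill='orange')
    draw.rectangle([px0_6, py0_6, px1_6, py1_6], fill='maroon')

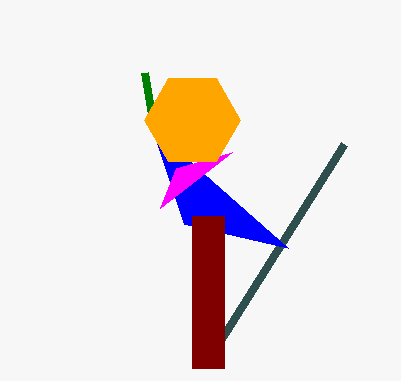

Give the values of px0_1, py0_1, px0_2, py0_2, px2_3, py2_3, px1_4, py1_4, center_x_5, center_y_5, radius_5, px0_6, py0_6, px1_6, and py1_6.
px0_1 = 344, py0_1 = 144, px0_2 = 144, py0_2 = 72, px2_3 = 288, py2_3 = 248, px1_4 = 160, py1_4 = 208, center_x_5 = 192, center_y_5 = 120, radius_5 = 48, px0_6 = 192, py0_6 = 216, px1_6 = 224, py1_6 = 368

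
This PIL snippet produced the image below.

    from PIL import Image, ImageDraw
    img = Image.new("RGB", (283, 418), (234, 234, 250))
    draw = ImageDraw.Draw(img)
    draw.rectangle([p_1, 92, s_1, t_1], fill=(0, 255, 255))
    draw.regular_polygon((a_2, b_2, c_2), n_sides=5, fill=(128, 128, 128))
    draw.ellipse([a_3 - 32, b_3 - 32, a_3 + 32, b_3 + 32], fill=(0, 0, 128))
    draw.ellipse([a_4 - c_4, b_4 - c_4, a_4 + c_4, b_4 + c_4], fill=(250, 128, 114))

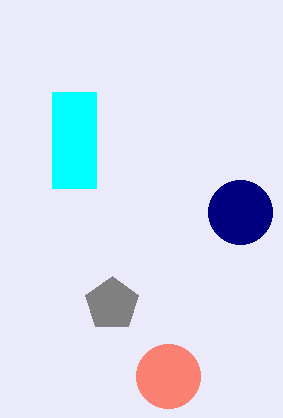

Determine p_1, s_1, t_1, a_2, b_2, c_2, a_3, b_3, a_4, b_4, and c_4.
p_1 = 52
s_1 = 96
t_1 = 188
a_2 = 112
b_2 = 304
c_2 = 28
a_3 = 240
b_3 = 212
a_4 = 168
b_4 = 376
c_4 = 32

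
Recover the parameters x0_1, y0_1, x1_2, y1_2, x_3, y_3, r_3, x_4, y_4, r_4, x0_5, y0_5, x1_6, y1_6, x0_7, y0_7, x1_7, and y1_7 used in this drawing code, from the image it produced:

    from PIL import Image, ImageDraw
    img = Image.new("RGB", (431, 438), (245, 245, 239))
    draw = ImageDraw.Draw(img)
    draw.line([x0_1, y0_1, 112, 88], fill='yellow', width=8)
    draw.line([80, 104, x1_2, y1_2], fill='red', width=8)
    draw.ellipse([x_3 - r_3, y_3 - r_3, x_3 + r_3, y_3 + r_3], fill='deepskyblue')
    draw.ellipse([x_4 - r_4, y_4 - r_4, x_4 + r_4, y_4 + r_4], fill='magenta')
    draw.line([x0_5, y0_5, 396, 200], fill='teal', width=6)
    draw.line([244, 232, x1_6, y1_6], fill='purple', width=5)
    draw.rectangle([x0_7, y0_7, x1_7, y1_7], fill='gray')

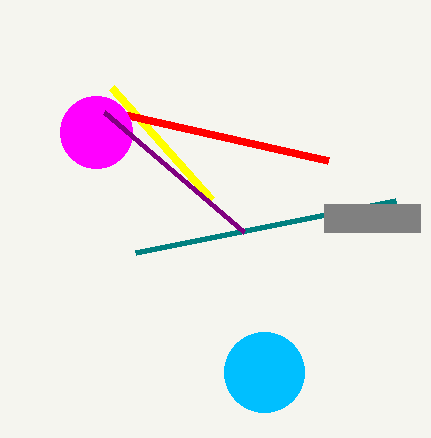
x0_1 = 212, y0_1 = 200, x1_2 = 328, y1_2 = 160, x_3 = 264, y_3 = 372, r_3 = 40, x_4 = 96, y_4 = 132, r_4 = 36, x0_5 = 136, y0_5 = 252, x1_6 = 104, y1_6 = 112, x0_7 = 324, y0_7 = 204, x1_7 = 420, y1_7 = 232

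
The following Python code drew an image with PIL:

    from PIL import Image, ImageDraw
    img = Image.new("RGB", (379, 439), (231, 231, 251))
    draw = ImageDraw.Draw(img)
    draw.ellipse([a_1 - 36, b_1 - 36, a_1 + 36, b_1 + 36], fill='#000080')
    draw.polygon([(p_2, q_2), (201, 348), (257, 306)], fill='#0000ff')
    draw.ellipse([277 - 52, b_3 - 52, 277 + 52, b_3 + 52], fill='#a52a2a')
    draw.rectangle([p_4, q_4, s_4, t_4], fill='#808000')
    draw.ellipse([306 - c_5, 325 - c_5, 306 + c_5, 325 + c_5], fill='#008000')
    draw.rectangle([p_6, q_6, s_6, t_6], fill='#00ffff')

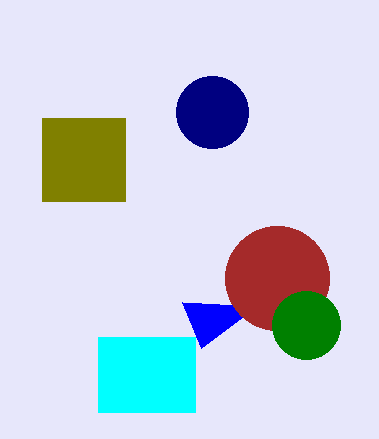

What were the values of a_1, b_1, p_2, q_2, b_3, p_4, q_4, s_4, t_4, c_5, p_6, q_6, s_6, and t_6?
a_1 = 212; b_1 = 112; p_2 = 182; q_2 = 302; b_3 = 278; p_4 = 42; q_4 = 118; s_4 = 125; t_4 = 201; c_5 = 34; p_6 = 98; q_6 = 337; s_6 = 195; t_6 = 412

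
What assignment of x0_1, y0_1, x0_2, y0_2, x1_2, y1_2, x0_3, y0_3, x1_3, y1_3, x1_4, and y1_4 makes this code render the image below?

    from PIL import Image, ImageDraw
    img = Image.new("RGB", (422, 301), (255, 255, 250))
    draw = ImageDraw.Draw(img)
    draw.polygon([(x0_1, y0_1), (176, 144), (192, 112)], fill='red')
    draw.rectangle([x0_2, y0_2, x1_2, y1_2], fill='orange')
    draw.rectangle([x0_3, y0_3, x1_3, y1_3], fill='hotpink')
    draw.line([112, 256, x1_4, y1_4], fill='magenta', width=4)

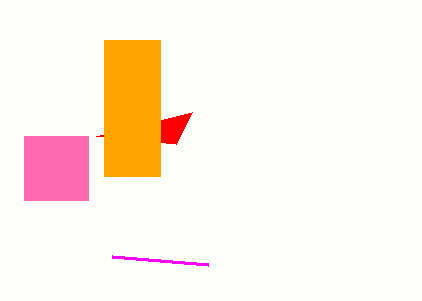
x0_1 = 96
y0_1 = 136
x0_2 = 104
y0_2 = 40
x1_2 = 160
y1_2 = 176
x0_3 = 24
y0_3 = 136
x1_3 = 88
y1_3 = 200
x1_4 = 208
y1_4 = 264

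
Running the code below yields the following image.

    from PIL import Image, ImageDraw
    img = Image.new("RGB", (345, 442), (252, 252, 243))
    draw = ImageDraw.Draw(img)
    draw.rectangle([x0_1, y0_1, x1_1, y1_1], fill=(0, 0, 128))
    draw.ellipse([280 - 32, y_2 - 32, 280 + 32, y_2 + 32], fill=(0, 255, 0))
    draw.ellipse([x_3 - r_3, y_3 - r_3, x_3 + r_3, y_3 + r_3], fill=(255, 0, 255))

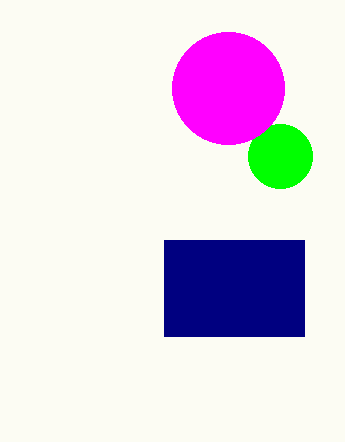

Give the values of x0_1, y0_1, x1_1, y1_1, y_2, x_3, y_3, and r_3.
x0_1 = 164
y0_1 = 240
x1_1 = 304
y1_1 = 336
y_2 = 156
x_3 = 228
y_3 = 88
r_3 = 56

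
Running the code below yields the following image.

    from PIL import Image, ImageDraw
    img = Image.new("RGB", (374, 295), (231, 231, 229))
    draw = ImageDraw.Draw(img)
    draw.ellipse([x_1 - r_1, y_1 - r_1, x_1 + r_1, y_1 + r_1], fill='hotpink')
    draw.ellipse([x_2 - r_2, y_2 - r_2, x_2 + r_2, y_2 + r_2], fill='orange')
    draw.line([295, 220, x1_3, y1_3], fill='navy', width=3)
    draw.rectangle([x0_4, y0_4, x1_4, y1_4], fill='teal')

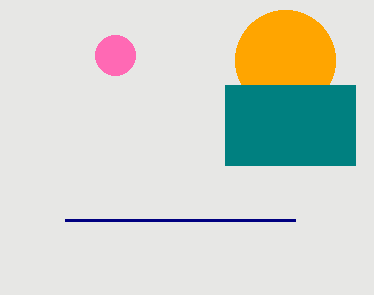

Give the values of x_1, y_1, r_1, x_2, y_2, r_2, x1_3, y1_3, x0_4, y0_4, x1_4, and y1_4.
x_1 = 115
y_1 = 55
r_1 = 20
x_2 = 285
y_2 = 60
r_2 = 50
x1_3 = 65
y1_3 = 220
x0_4 = 225
y0_4 = 85
x1_4 = 355
y1_4 = 165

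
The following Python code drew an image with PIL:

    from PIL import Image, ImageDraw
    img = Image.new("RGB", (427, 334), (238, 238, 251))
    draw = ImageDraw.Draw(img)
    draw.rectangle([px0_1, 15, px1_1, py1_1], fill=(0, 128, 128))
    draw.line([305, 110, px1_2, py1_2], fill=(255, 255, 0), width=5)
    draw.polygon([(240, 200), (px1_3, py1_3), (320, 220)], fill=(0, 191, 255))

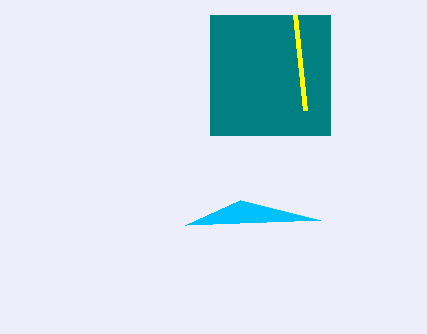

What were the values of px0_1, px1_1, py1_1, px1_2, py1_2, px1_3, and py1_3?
px0_1 = 210
px1_1 = 330
py1_1 = 135
px1_2 = 295
py1_2 = 15
px1_3 = 185
py1_3 = 225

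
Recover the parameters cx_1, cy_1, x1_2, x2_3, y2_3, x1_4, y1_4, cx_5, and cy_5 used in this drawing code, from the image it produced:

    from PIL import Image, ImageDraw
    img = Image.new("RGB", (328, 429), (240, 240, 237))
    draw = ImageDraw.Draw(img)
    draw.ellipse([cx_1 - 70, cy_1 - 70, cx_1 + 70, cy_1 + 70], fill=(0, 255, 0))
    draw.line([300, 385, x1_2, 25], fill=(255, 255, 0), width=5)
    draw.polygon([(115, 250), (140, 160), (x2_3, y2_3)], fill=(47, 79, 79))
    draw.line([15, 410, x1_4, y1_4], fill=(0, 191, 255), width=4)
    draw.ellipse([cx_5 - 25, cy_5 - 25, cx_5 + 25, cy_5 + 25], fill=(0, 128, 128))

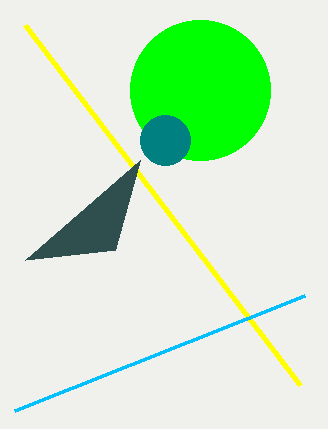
cx_1 = 200
cy_1 = 90
x1_2 = 25
x2_3 = 25
y2_3 = 260
x1_4 = 305
y1_4 = 295
cx_5 = 165
cy_5 = 140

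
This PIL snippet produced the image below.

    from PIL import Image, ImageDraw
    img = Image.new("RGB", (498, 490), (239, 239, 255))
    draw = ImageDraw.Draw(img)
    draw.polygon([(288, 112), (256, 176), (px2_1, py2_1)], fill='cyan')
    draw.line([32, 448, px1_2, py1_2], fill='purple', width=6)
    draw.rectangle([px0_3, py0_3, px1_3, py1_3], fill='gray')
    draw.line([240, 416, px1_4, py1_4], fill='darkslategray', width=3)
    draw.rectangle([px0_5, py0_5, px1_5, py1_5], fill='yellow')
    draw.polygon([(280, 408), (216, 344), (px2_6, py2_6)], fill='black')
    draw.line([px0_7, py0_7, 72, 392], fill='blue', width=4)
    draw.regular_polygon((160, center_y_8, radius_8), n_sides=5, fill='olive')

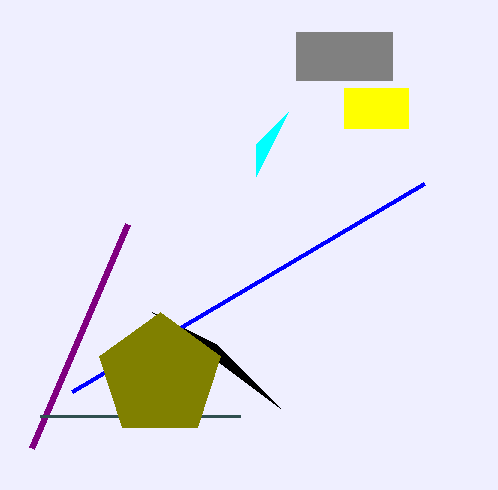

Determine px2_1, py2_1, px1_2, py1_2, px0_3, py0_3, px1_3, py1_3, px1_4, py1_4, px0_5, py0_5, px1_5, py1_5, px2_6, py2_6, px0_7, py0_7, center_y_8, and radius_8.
px2_1 = 256; py2_1 = 144; px1_2 = 128; py1_2 = 224; px0_3 = 296; py0_3 = 32; px1_3 = 392; py1_3 = 80; px1_4 = 40; py1_4 = 416; px0_5 = 344; py0_5 = 88; px1_5 = 408; py1_5 = 128; px2_6 = 152; py2_6 = 312; px0_7 = 424; py0_7 = 184; center_y_8 = 376; radius_8 = 64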